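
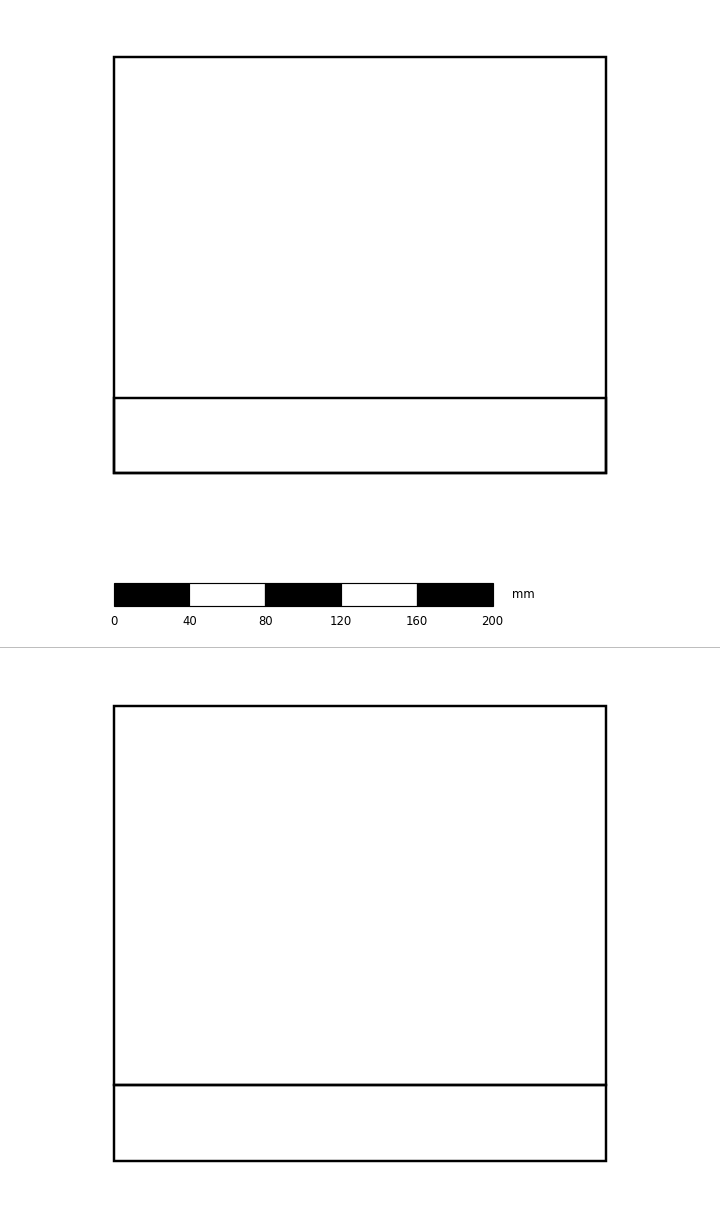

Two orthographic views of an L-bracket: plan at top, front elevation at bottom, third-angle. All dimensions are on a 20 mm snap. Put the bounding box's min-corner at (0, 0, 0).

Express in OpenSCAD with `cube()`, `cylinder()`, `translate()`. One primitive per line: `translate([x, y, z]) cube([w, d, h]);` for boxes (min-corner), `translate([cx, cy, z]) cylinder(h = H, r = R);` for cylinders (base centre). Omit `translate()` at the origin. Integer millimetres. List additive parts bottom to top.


cube([260, 220, 40]);
translate([0, 0, 40]) cube([260, 40, 200]);


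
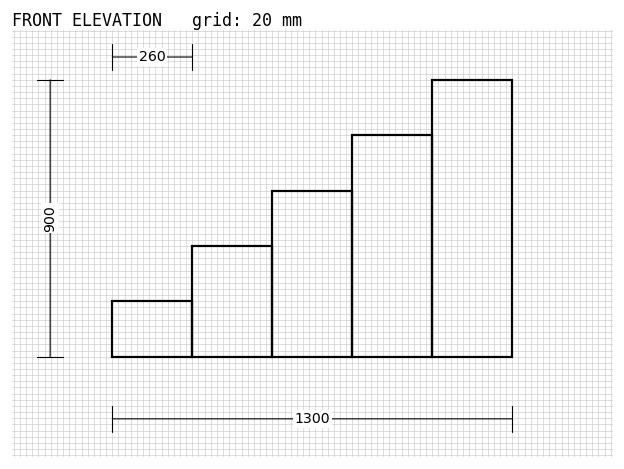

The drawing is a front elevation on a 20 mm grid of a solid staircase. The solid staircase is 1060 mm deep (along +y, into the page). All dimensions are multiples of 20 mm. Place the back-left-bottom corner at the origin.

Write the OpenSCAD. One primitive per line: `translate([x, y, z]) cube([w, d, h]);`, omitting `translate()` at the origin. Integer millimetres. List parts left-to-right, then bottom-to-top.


cube([260, 1060, 180]);
translate([260, 0, 0]) cube([260, 1060, 360]);
translate([520, 0, 0]) cube([260, 1060, 540]);
translate([780, 0, 0]) cube([260, 1060, 720]);
translate([1040, 0, 0]) cube([260, 1060, 900]);


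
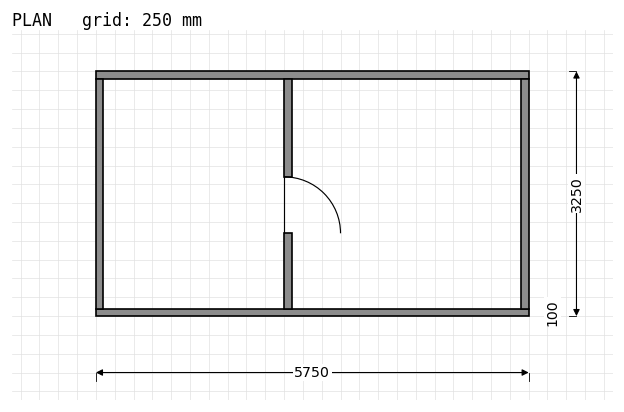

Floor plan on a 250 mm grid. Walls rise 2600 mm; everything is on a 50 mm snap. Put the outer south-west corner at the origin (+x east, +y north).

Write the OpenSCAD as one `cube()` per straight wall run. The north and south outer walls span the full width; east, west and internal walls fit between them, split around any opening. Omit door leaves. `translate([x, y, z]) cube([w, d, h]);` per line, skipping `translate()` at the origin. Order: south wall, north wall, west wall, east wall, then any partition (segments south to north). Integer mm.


cube([5750, 100, 2600]);
translate([0, 3150, 0]) cube([5750, 100, 2600]);
translate([0, 100, 0]) cube([100, 3050, 2600]);
translate([5650, 100, 0]) cube([100, 3050, 2600]);
translate([2500, 100, 0]) cube([100, 1000, 2600]);
translate([2500, 1850, 0]) cube([100, 1300, 2600]);


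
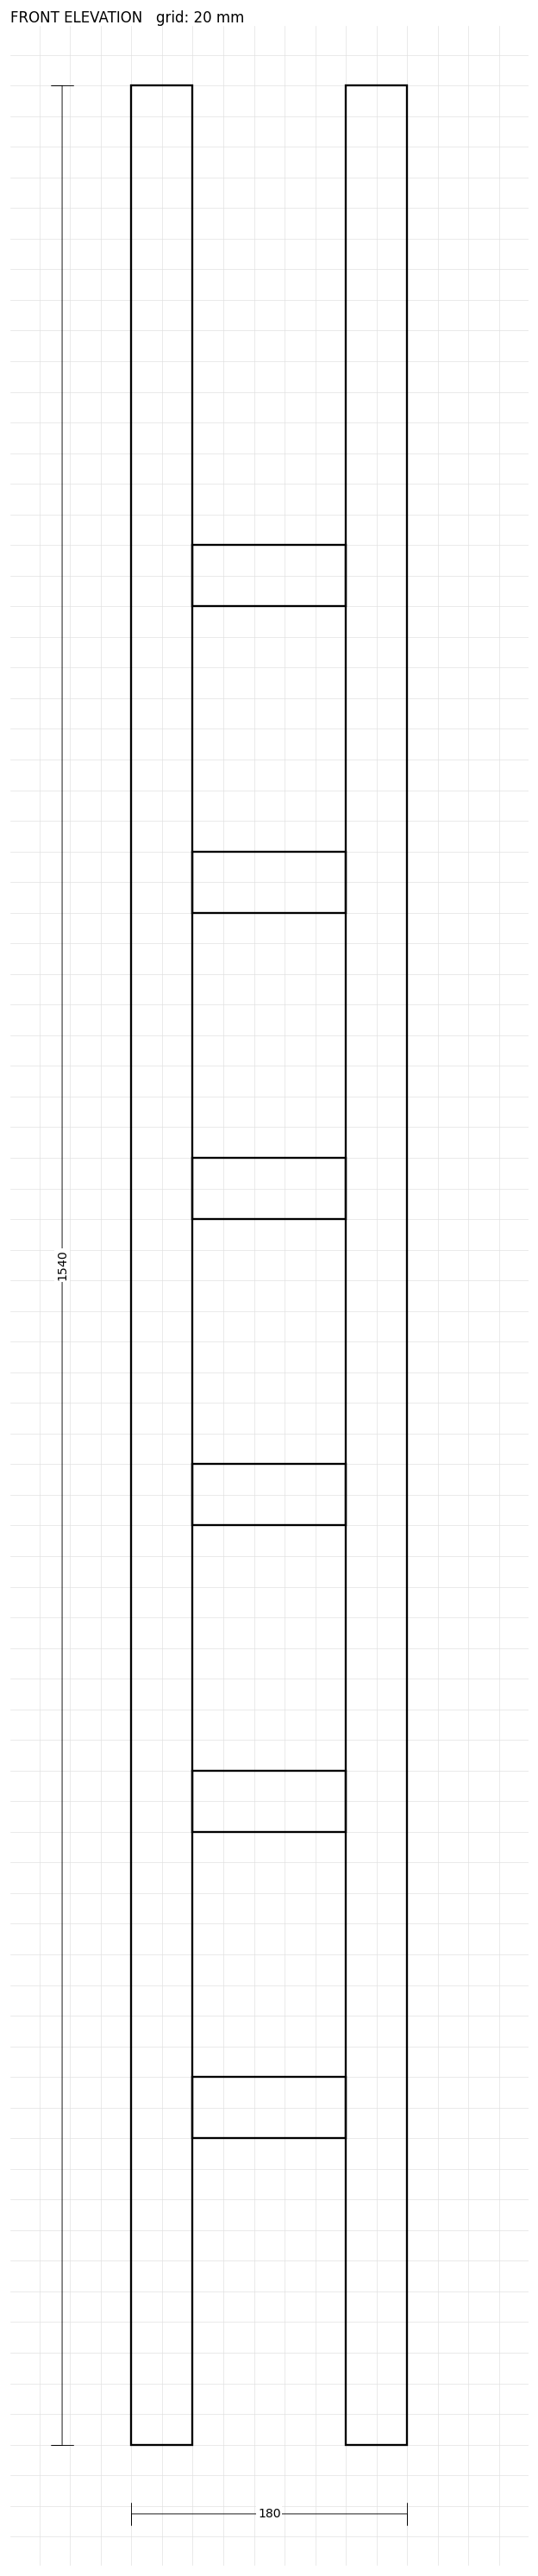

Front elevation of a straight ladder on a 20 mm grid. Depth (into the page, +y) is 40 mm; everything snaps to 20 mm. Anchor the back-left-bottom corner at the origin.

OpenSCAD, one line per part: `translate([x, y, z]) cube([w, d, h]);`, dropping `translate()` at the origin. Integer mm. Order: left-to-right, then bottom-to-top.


cube([40, 40, 1540]);
translate([40, 0, 200]) cube([100, 40, 40]);
translate([40, 0, 400]) cube([100, 40, 40]);
translate([40, 0, 600]) cube([100, 40, 40]);
translate([40, 0, 800]) cube([100, 40, 40]);
translate([40, 0, 1000]) cube([100, 40, 40]);
translate([40, 0, 1200]) cube([100, 40, 40]);
translate([140, 0, 0]) cube([40, 40, 1540]);


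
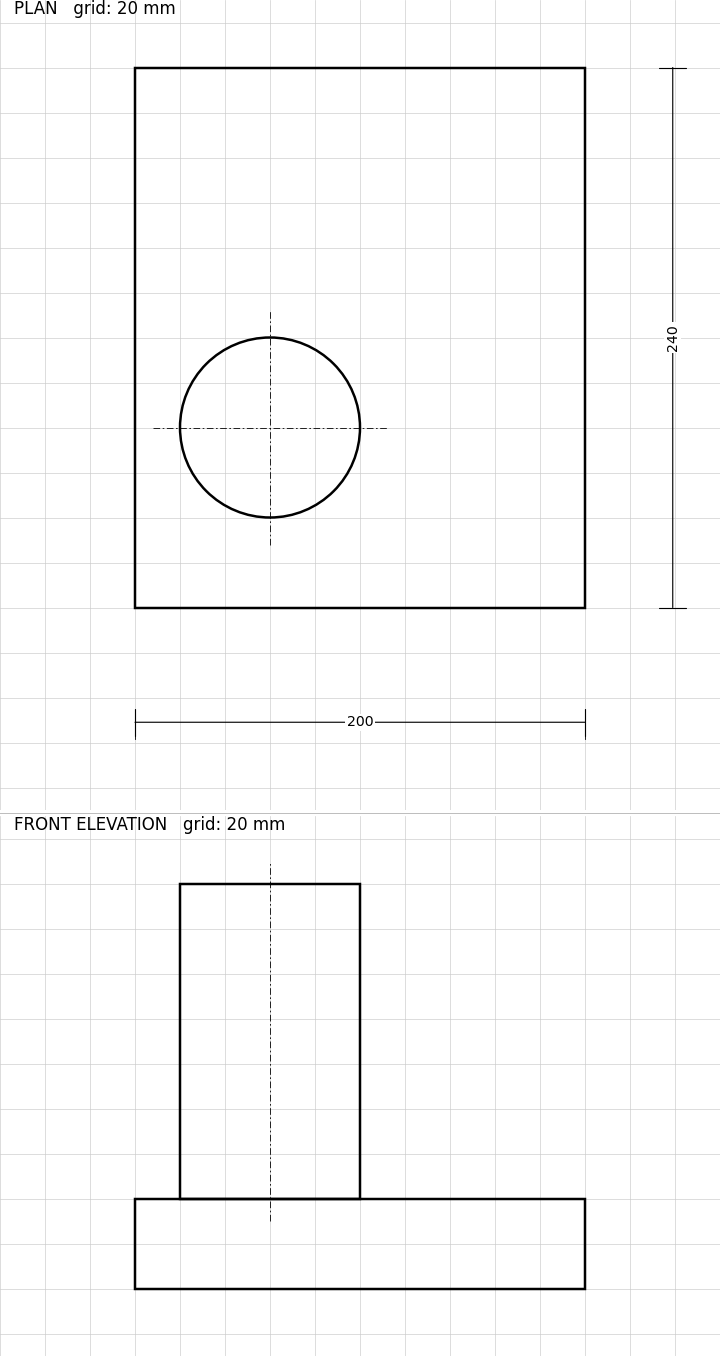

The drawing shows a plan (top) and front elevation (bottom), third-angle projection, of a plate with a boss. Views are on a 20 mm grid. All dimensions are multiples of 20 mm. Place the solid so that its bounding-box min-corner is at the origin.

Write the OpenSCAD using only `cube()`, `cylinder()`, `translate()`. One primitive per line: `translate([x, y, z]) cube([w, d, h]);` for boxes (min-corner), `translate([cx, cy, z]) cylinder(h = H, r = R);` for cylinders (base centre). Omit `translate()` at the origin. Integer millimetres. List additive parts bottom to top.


cube([200, 240, 40]);
translate([60, 80, 40]) cylinder(h = 140, r = 40);


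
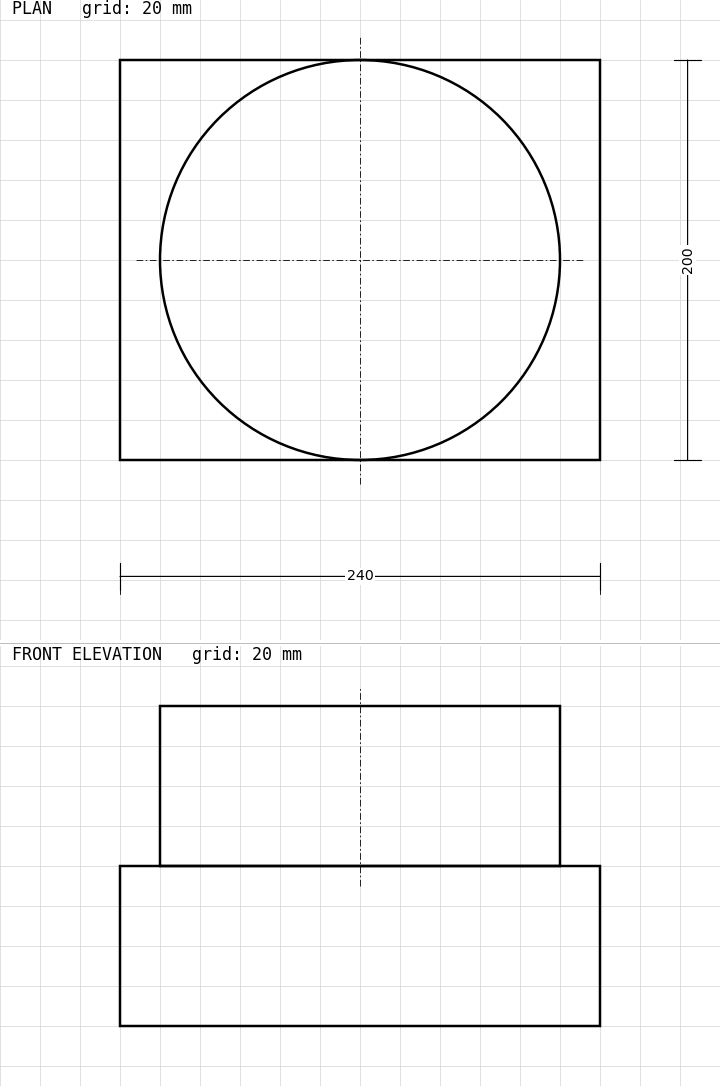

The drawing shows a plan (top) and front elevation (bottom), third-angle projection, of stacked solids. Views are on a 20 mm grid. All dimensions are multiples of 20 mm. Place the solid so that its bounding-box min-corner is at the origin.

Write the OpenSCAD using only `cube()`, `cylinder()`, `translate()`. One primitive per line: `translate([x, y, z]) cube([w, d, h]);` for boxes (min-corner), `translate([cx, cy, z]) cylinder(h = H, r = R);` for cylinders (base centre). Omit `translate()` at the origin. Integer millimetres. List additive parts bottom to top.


cube([240, 200, 80]);
translate([120, 100, 80]) cylinder(h = 80, r = 100);


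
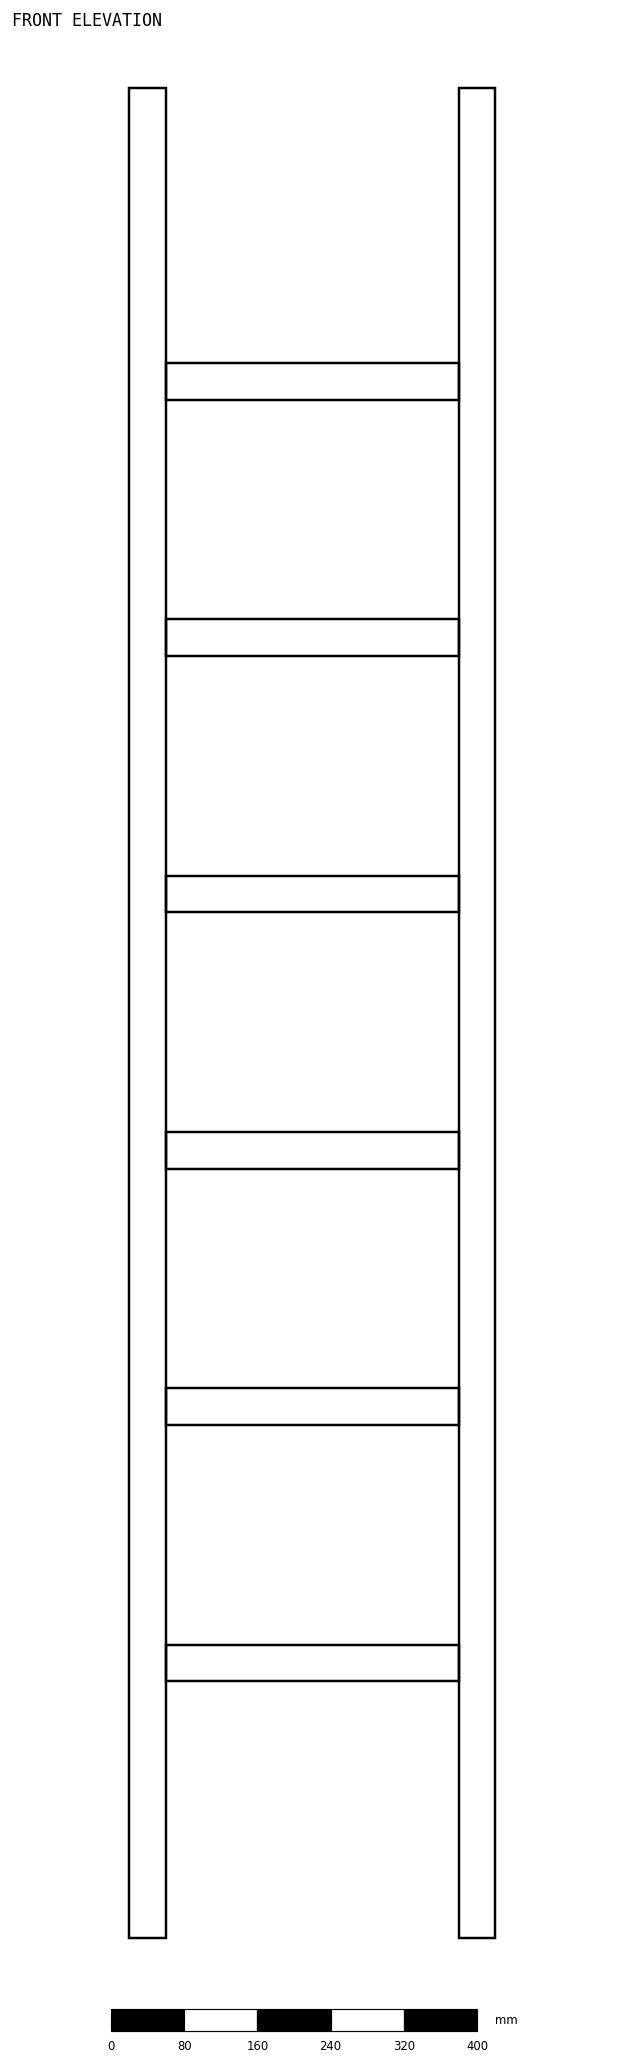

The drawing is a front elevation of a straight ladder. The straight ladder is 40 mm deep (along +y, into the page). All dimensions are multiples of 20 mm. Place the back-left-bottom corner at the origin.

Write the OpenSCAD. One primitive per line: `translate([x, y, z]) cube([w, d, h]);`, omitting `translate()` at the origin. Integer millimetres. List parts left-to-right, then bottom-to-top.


cube([40, 40, 2020]);
translate([40, 0, 280]) cube([320, 40, 40]);
translate([40, 0, 560]) cube([320, 40, 40]);
translate([40, 0, 840]) cube([320, 40, 40]);
translate([40, 0, 1120]) cube([320, 40, 40]);
translate([40, 0, 1400]) cube([320, 40, 40]);
translate([40, 0, 1680]) cube([320, 40, 40]);
translate([360, 0, 0]) cube([40, 40, 2020]);


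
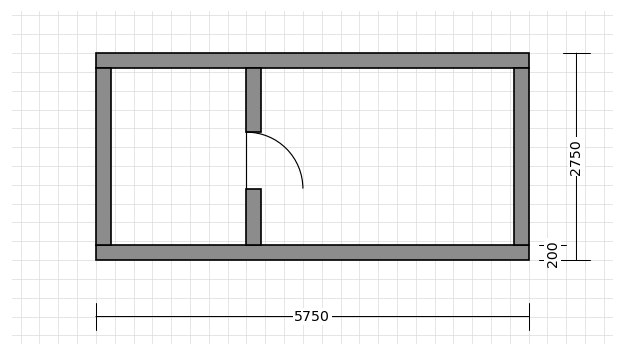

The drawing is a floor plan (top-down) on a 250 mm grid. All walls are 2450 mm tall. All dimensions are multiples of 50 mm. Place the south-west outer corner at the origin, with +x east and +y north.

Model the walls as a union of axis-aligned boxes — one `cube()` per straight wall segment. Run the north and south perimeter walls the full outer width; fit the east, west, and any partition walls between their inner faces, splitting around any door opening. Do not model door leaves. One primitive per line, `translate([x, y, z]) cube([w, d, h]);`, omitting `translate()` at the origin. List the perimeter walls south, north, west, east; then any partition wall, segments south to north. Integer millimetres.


cube([5750, 200, 2450]);
translate([0, 2550, 0]) cube([5750, 200, 2450]);
translate([0, 200, 0]) cube([200, 2350, 2450]);
translate([5550, 200, 0]) cube([200, 2350, 2450]);
translate([2000, 200, 0]) cube([200, 750, 2450]);
translate([2000, 1700, 0]) cube([200, 850, 2450]);


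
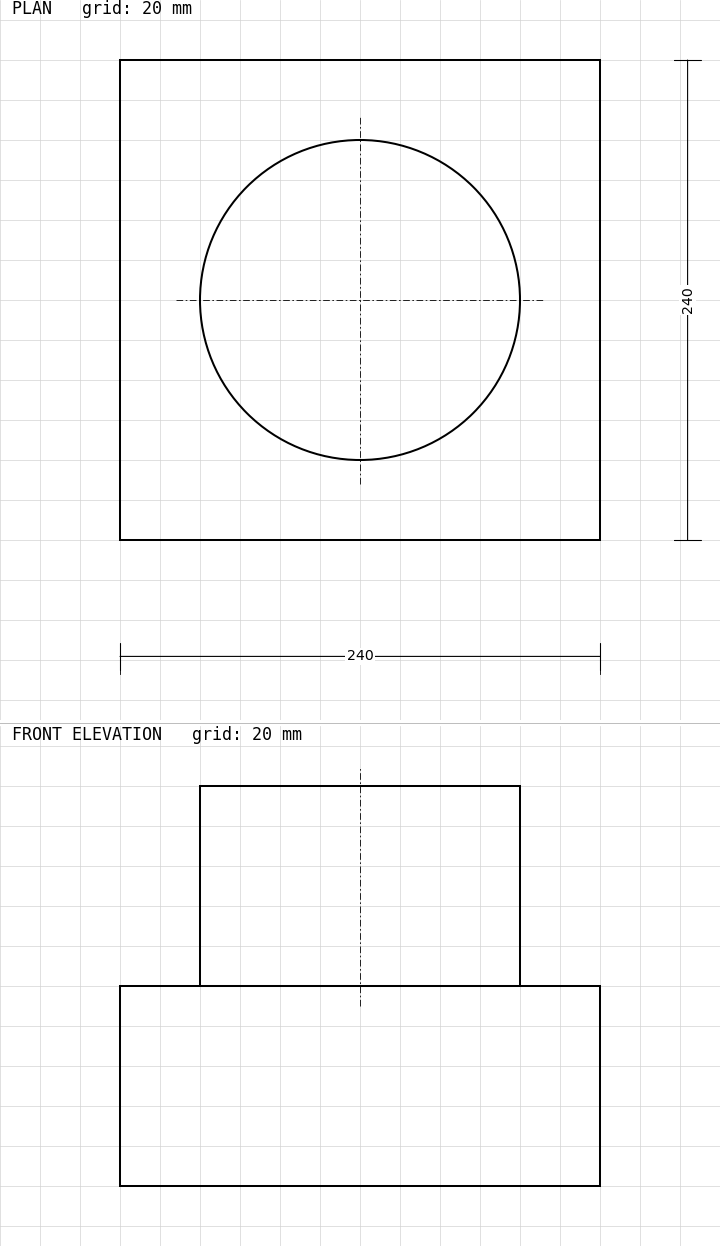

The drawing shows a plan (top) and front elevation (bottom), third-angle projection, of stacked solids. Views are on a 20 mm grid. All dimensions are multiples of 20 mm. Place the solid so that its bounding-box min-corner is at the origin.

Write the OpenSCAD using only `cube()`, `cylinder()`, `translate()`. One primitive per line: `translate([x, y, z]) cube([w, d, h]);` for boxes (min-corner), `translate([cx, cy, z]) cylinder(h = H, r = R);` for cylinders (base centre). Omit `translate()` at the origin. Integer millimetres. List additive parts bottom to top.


cube([240, 240, 100]);
translate([120, 120, 100]) cylinder(h = 100, r = 80);


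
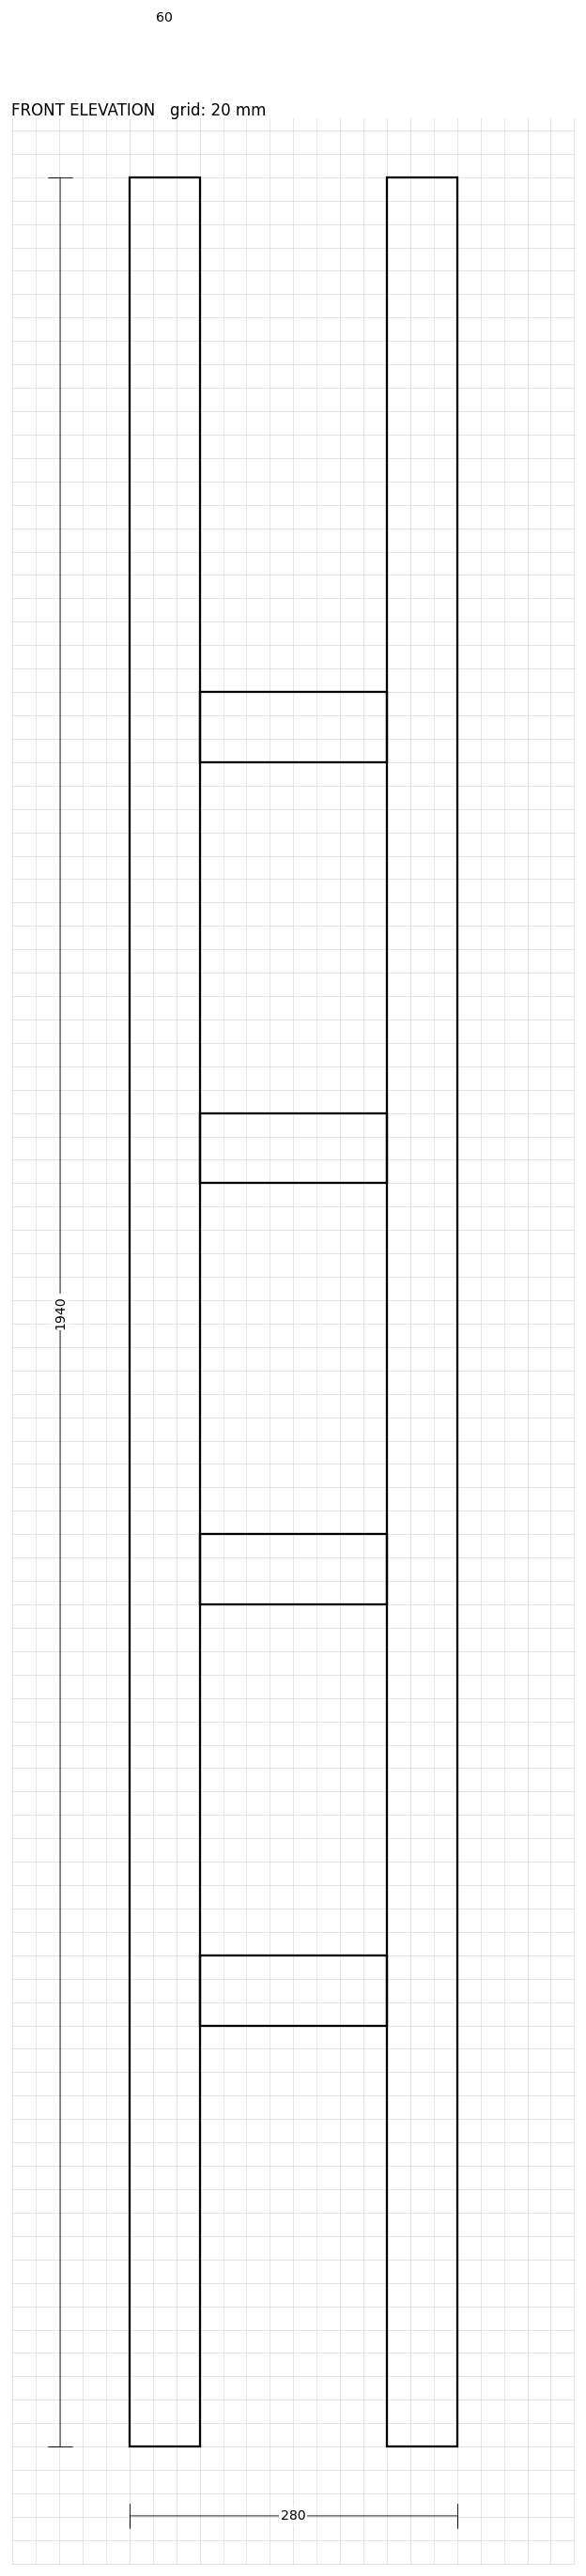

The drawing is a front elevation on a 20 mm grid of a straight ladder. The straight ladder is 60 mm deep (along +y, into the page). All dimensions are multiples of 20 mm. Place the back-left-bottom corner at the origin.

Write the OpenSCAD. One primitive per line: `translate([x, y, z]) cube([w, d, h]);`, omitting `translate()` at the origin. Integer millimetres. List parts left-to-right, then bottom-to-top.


cube([60, 60, 1940]);
translate([60, 0, 360]) cube([160, 60, 60]);
translate([60, 0, 720]) cube([160, 60, 60]);
translate([60, 0, 1080]) cube([160, 60, 60]);
translate([60, 0, 1440]) cube([160, 60, 60]);
translate([220, 0, 0]) cube([60, 60, 1940]);


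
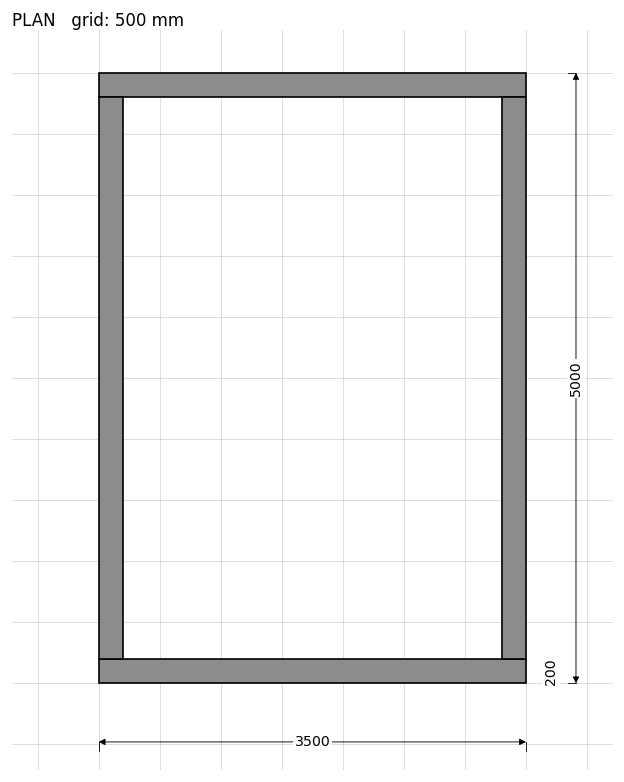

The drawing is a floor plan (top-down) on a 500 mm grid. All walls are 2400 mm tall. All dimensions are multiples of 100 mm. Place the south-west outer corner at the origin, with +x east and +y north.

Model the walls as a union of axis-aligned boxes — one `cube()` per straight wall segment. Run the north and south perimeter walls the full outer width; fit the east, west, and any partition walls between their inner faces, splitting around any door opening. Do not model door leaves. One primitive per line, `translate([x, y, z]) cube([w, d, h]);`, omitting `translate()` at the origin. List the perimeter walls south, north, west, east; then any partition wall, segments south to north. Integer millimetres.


cube([3500, 200, 2400]);
translate([0, 4800, 0]) cube([3500, 200, 2400]);
translate([0, 200, 0]) cube([200, 4600, 2400]);
translate([3300, 200, 0]) cube([200, 4600, 2400]);


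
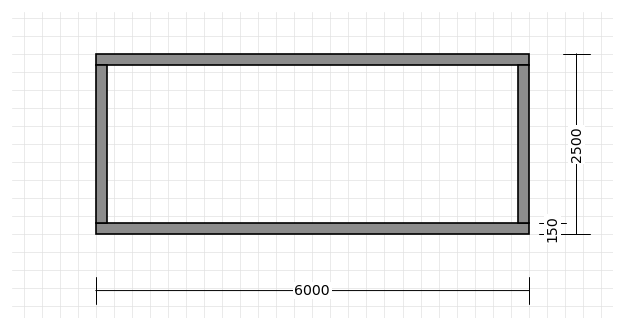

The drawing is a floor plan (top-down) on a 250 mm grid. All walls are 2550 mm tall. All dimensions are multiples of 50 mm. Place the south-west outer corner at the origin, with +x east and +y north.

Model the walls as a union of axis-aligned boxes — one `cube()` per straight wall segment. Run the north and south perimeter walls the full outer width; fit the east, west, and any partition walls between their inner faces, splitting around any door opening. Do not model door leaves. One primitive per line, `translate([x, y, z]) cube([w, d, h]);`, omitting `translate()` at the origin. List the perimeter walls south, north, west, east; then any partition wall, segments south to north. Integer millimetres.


cube([6000, 150, 2550]);
translate([0, 2350, 0]) cube([6000, 150, 2550]);
translate([0, 150, 0]) cube([150, 2200, 2550]);
translate([5850, 150, 0]) cube([150, 2200, 2550]);


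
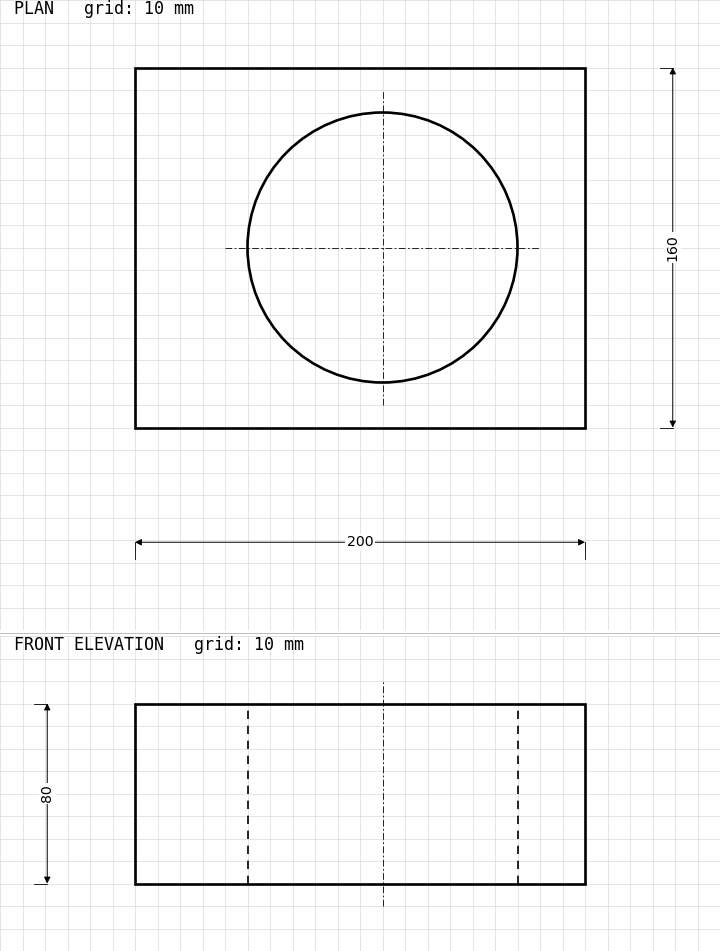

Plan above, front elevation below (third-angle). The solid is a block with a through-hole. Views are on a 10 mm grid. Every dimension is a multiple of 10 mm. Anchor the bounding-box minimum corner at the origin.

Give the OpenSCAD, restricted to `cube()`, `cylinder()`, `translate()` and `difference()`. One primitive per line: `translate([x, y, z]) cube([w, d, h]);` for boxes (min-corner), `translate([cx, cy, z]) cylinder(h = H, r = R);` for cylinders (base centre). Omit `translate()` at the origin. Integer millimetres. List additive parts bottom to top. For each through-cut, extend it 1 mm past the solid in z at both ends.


difference() {
  cube([200, 160, 80]);
  translate([110, 80, -1]) cylinder(h = 82, r = 60);
}


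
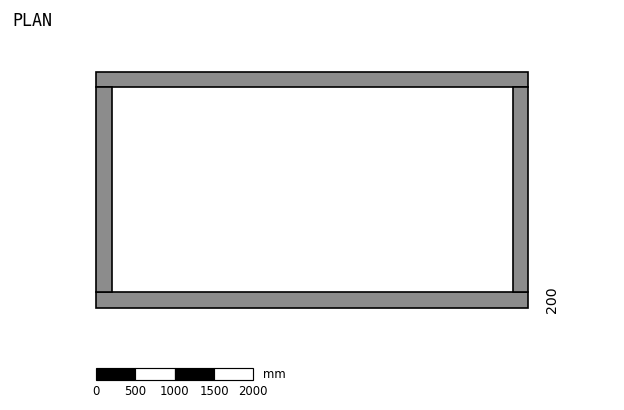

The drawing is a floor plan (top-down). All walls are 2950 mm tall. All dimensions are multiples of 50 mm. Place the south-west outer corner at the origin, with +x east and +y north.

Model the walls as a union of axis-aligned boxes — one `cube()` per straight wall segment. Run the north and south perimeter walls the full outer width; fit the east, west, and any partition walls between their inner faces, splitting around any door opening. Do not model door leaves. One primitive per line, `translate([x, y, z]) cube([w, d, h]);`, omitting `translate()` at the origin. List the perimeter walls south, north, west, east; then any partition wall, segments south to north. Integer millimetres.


cube([5500, 200, 2950]);
translate([0, 2800, 0]) cube([5500, 200, 2950]);
translate([0, 200, 0]) cube([200, 2600, 2950]);
translate([5300, 200, 0]) cube([200, 2600, 2950]);


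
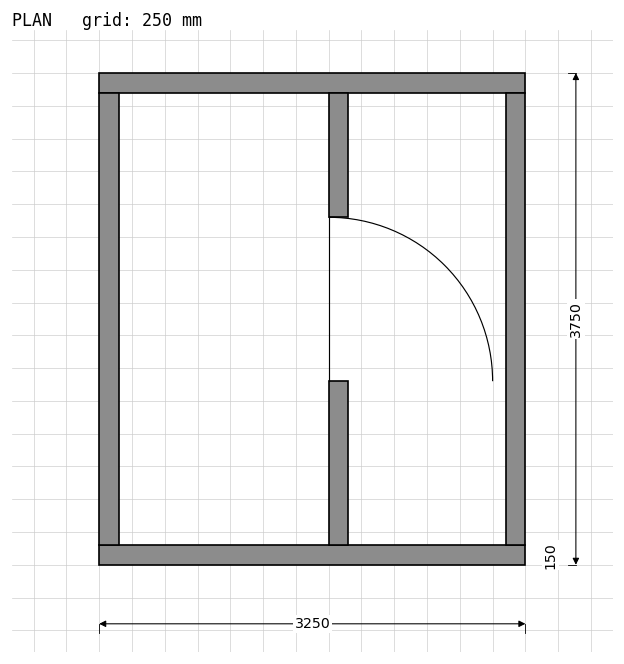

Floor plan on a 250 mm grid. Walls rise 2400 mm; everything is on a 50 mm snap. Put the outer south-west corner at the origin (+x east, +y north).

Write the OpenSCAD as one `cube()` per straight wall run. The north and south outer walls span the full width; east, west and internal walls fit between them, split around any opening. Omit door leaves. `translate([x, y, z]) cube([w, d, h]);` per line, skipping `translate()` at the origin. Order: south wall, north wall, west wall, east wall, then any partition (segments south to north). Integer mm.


cube([3250, 150, 2400]);
translate([0, 3600, 0]) cube([3250, 150, 2400]);
translate([0, 150, 0]) cube([150, 3450, 2400]);
translate([3100, 150, 0]) cube([150, 3450, 2400]);
translate([1750, 150, 0]) cube([150, 1250, 2400]);
translate([1750, 2650, 0]) cube([150, 950, 2400]);


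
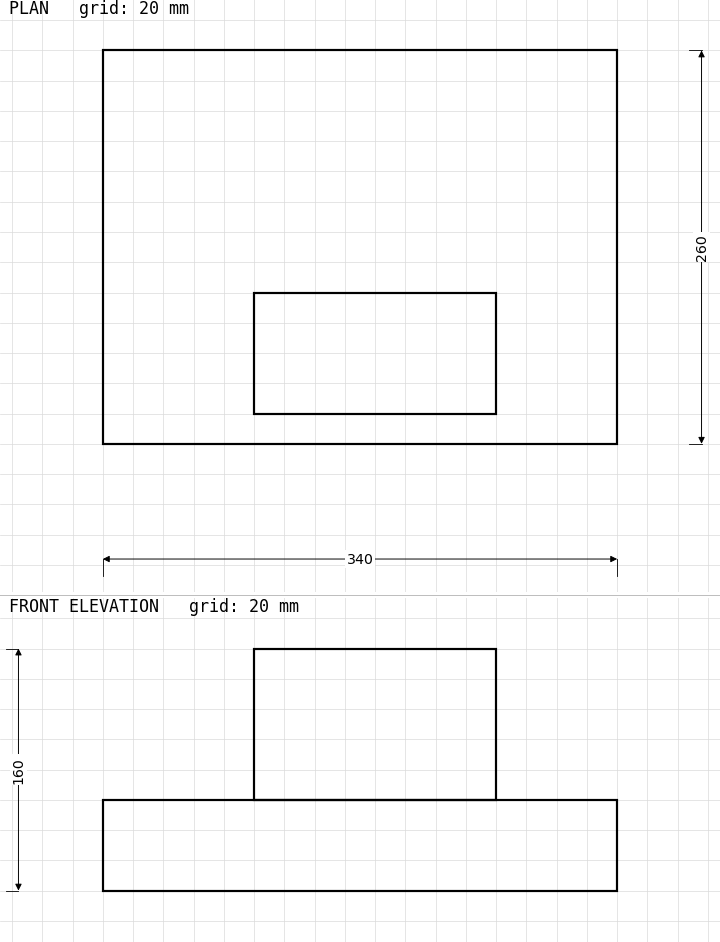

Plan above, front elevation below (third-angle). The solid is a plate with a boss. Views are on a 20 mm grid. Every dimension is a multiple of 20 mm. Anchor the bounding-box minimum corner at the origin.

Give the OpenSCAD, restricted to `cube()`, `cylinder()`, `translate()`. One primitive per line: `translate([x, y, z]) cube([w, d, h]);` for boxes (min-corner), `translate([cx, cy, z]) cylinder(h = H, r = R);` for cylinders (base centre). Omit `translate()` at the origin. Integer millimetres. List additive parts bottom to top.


cube([340, 260, 60]);
translate([100, 20, 60]) cube([160, 80, 100]);


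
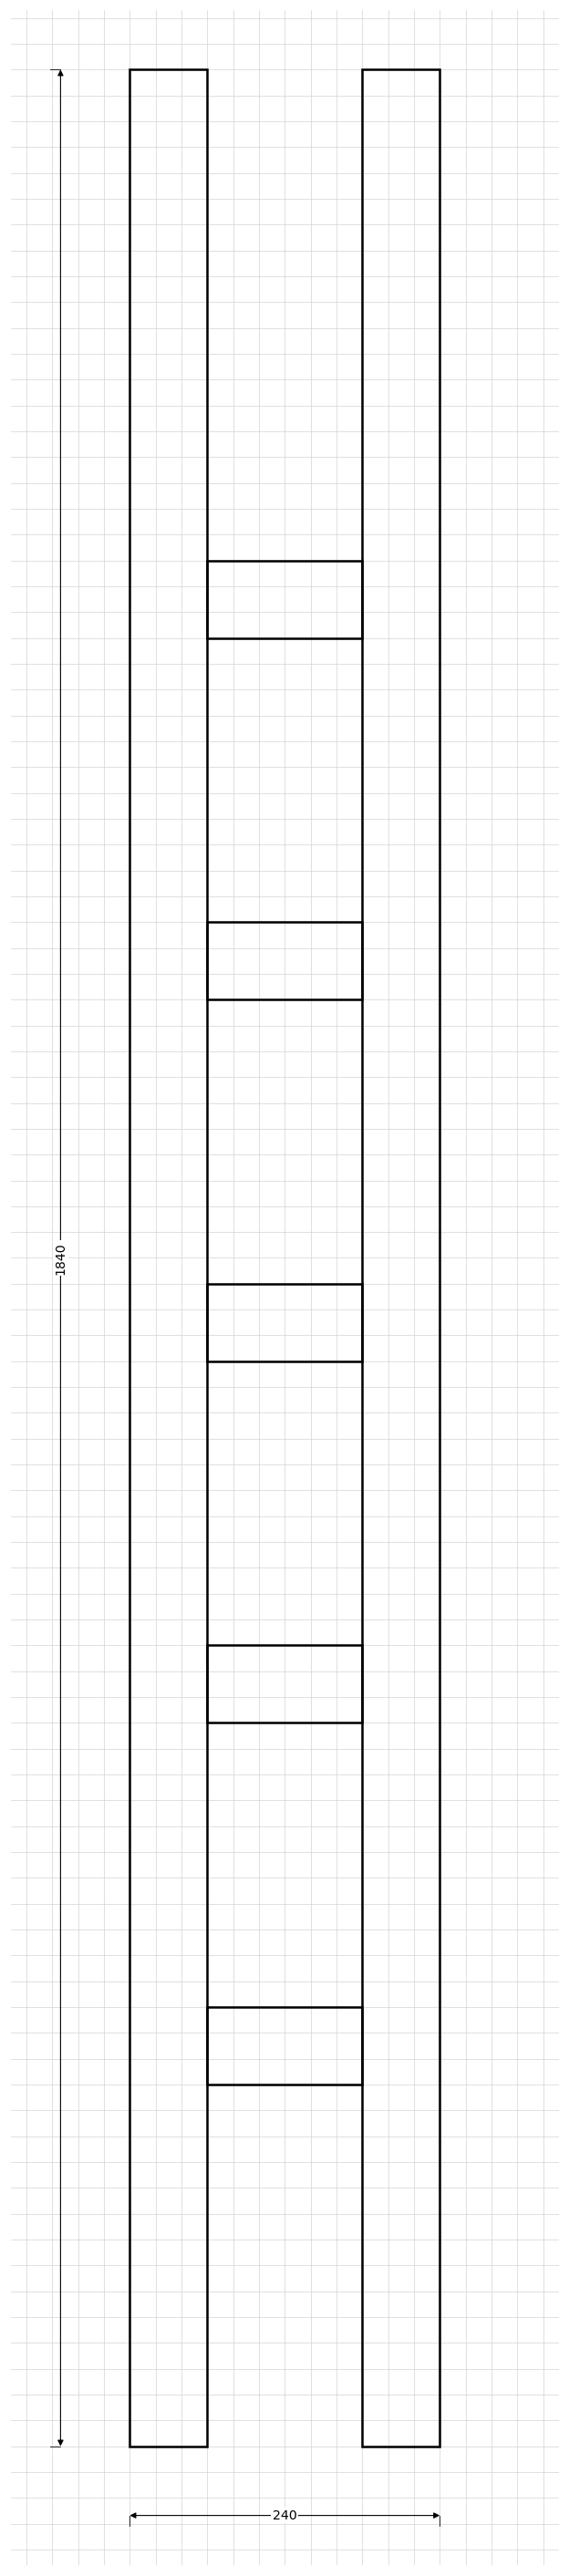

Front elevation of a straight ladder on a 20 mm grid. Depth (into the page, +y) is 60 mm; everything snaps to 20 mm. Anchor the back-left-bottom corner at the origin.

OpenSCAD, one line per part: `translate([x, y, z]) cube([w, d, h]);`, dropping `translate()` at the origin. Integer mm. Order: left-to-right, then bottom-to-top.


cube([60, 60, 1840]);
translate([60, 0, 280]) cube([120, 60, 60]);
translate([60, 0, 560]) cube([120, 60, 60]);
translate([60, 0, 840]) cube([120, 60, 60]);
translate([60, 0, 1120]) cube([120, 60, 60]);
translate([60, 0, 1400]) cube([120, 60, 60]);
translate([180, 0, 0]) cube([60, 60, 1840]);


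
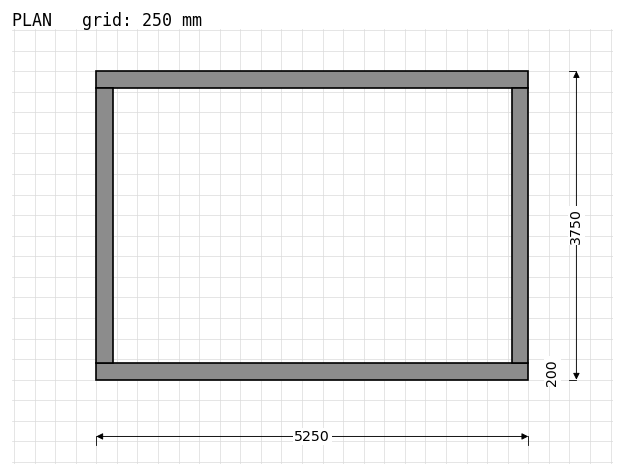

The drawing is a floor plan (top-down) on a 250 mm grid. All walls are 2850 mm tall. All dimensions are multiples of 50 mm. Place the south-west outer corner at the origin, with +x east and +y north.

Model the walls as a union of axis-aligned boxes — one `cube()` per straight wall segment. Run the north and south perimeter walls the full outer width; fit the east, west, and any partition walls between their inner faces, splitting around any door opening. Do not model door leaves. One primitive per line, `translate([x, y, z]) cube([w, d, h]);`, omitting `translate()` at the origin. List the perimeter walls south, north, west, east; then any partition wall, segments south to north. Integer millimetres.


cube([5250, 200, 2850]);
translate([0, 3550, 0]) cube([5250, 200, 2850]);
translate([0, 200, 0]) cube([200, 3350, 2850]);
translate([5050, 200, 0]) cube([200, 3350, 2850]);


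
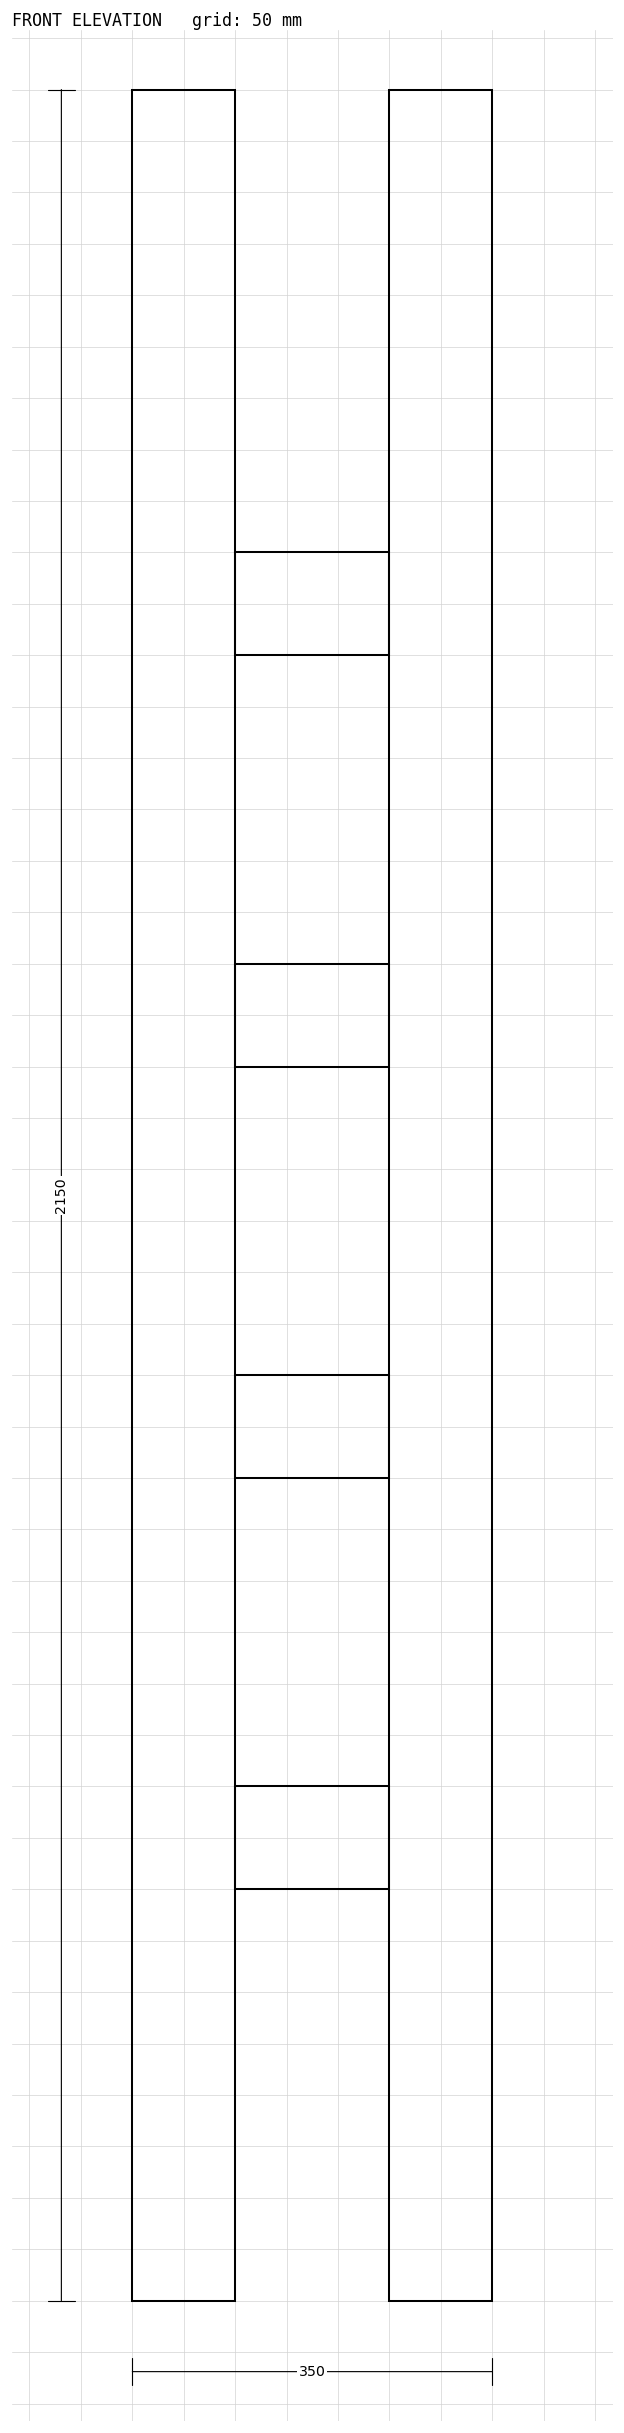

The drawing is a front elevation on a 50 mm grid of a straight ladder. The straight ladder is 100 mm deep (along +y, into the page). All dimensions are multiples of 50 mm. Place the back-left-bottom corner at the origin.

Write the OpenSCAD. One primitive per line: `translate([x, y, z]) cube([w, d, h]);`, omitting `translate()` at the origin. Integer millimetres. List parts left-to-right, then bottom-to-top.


cube([100, 100, 2150]);
translate([100, 0, 400]) cube([150, 100, 100]);
translate([100, 0, 800]) cube([150, 100, 100]);
translate([100, 0, 1200]) cube([150, 100, 100]);
translate([100, 0, 1600]) cube([150, 100, 100]);
translate([250, 0, 0]) cube([100, 100, 2150]);


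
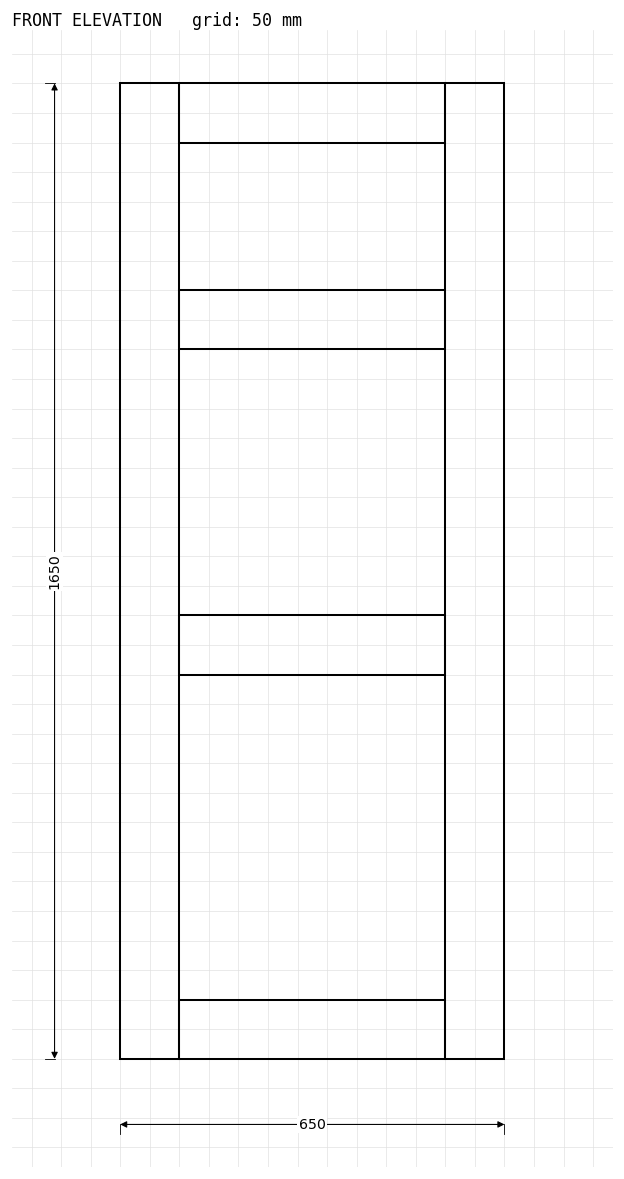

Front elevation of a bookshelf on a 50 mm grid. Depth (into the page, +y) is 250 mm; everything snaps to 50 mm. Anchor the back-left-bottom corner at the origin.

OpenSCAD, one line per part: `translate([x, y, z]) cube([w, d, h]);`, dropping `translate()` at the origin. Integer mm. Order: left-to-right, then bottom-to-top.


cube([100, 250, 1650]);
translate([100, 0, 0]) cube([450, 250, 100]);
translate([100, 0, 650]) cube([450, 250, 100]);
translate([100, 0, 1200]) cube([450, 250, 100]);
translate([100, 0, 1550]) cube([450, 250, 100]);
translate([550, 0, 0]) cube([100, 250, 1650]);


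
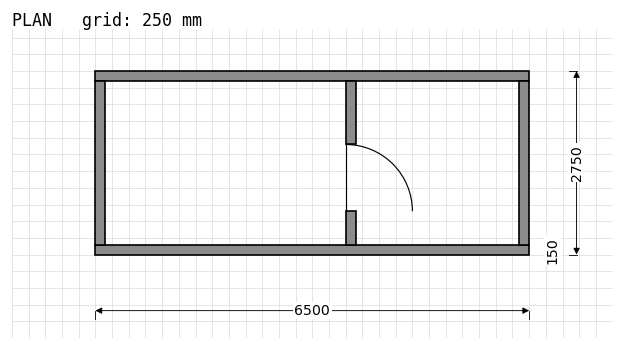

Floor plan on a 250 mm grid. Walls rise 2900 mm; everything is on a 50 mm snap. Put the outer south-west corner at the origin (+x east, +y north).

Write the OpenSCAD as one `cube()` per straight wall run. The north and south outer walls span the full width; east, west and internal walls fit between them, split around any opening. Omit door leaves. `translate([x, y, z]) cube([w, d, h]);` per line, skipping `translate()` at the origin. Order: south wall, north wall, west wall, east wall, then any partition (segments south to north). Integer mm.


cube([6500, 150, 2900]);
translate([0, 2600, 0]) cube([6500, 150, 2900]);
translate([0, 150, 0]) cube([150, 2450, 2900]);
translate([6350, 150, 0]) cube([150, 2450, 2900]);
translate([3750, 150, 0]) cube([150, 500, 2900]);
translate([3750, 1650, 0]) cube([150, 950, 2900]);


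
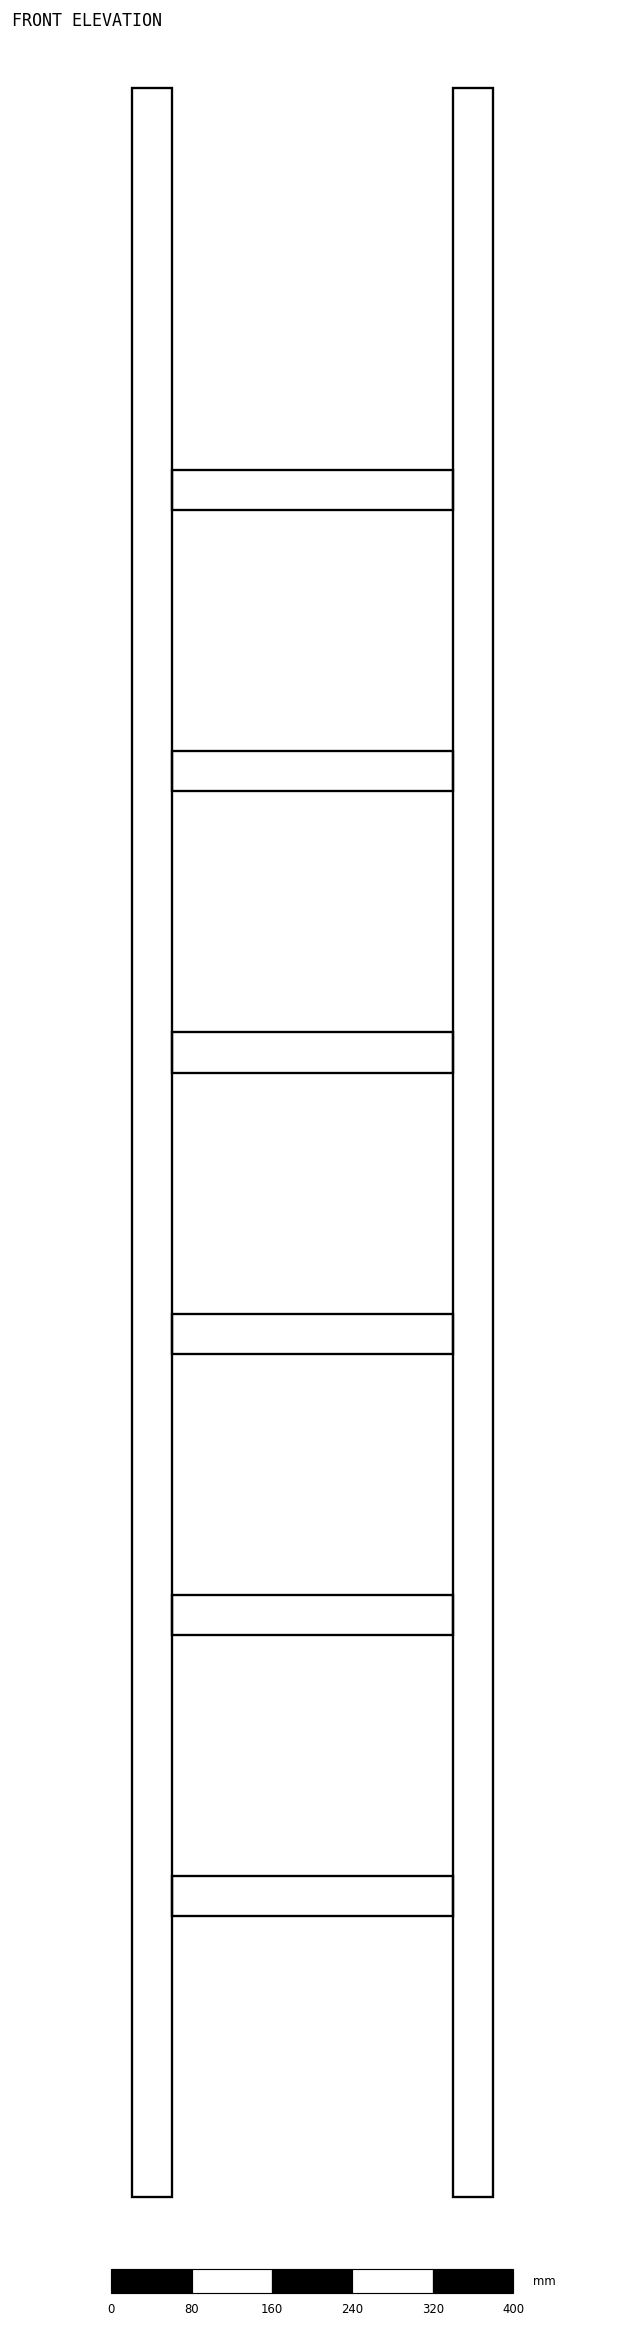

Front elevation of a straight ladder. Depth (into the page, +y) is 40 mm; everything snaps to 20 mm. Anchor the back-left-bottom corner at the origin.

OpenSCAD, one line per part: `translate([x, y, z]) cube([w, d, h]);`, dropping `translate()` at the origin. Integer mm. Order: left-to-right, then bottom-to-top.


cube([40, 40, 2100]);
translate([40, 0, 280]) cube([280, 40, 40]);
translate([40, 0, 560]) cube([280, 40, 40]);
translate([40, 0, 840]) cube([280, 40, 40]);
translate([40, 0, 1120]) cube([280, 40, 40]);
translate([40, 0, 1400]) cube([280, 40, 40]);
translate([40, 0, 1680]) cube([280, 40, 40]);
translate([320, 0, 0]) cube([40, 40, 2100]);


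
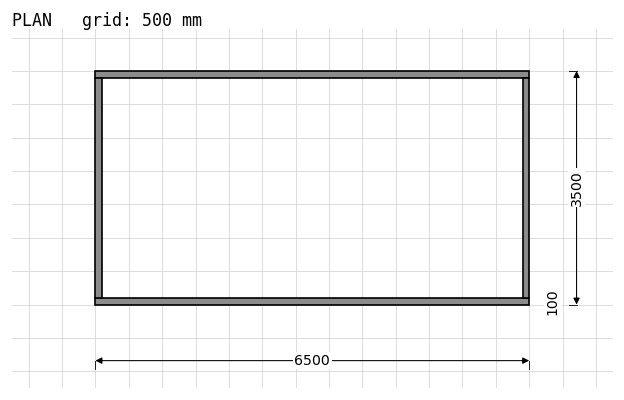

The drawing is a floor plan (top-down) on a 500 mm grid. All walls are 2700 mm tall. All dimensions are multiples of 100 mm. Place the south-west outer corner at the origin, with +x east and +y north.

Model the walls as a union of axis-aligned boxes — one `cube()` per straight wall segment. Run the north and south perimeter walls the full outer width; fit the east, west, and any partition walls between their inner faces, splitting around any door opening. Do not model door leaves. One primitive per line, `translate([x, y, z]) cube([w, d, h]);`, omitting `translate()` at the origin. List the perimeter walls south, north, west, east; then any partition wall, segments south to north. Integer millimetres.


cube([6500, 100, 2700]);
translate([0, 3400, 0]) cube([6500, 100, 2700]);
translate([0, 100, 0]) cube([100, 3300, 2700]);
translate([6400, 100, 0]) cube([100, 3300, 2700]);


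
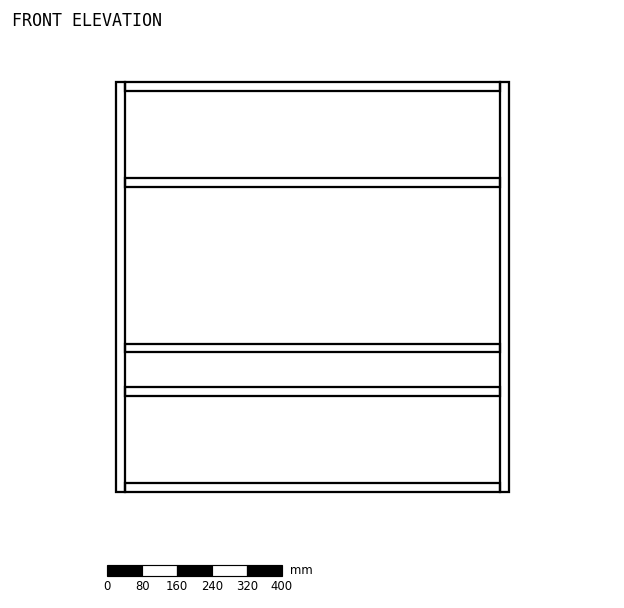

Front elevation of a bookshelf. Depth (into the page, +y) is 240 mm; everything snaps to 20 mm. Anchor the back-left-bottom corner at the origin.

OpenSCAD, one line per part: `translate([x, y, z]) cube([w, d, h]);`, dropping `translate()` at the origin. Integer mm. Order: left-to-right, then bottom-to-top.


cube([20, 240, 940]);
translate([20, 0, 0]) cube([860, 240, 20]);
translate([20, 0, 220]) cube([860, 240, 20]);
translate([20, 0, 320]) cube([860, 240, 20]);
translate([20, 0, 700]) cube([860, 240, 20]);
translate([20, 0, 920]) cube([860, 240, 20]);
translate([880, 0, 0]) cube([20, 240, 940]);


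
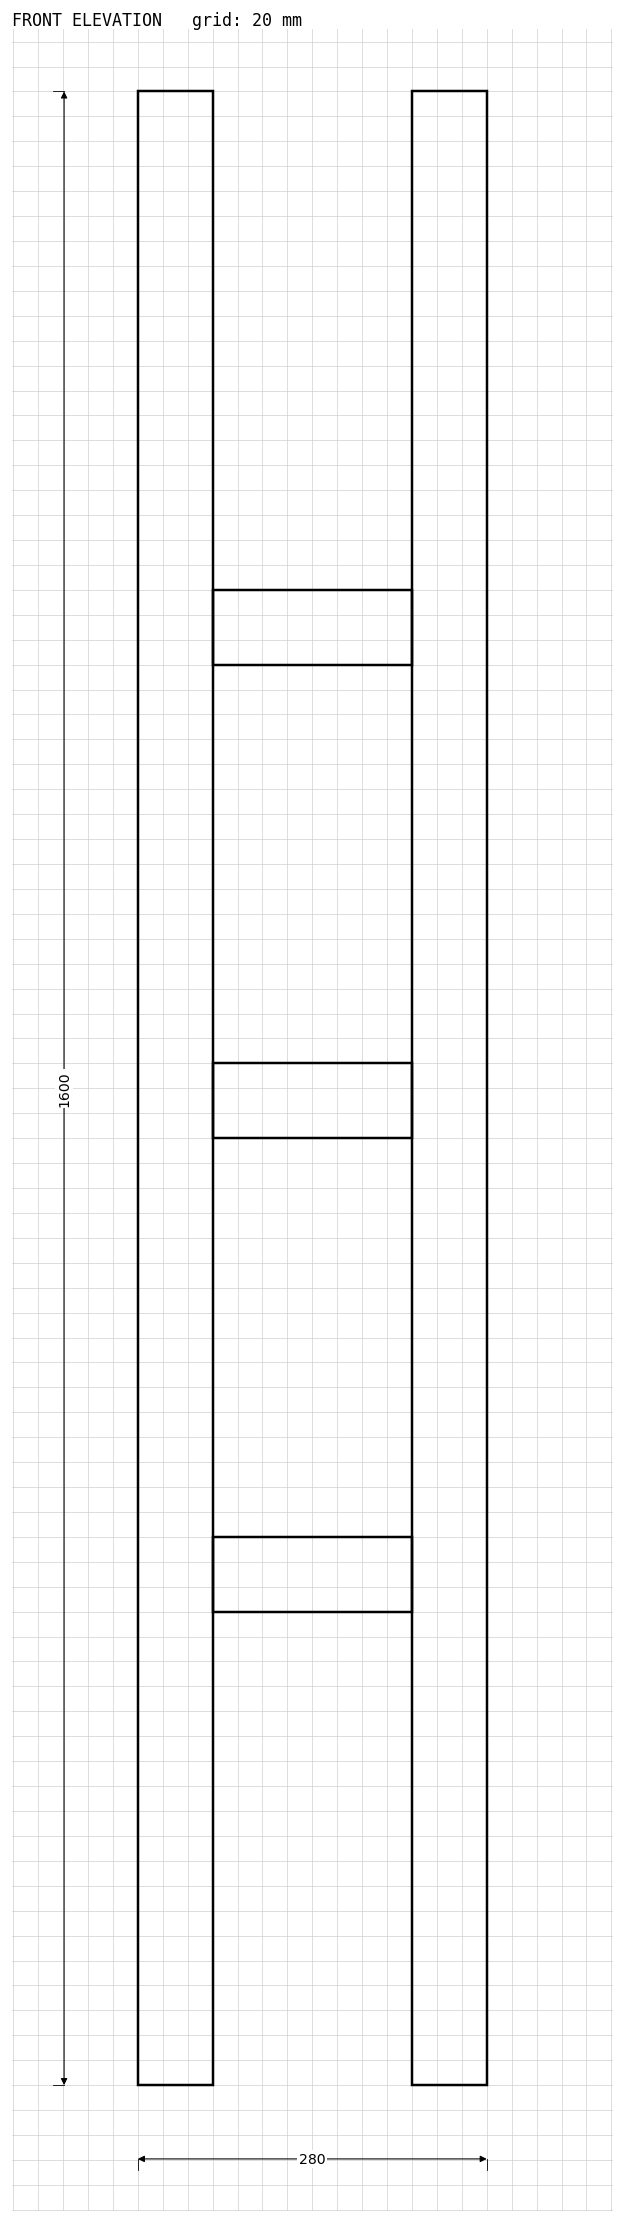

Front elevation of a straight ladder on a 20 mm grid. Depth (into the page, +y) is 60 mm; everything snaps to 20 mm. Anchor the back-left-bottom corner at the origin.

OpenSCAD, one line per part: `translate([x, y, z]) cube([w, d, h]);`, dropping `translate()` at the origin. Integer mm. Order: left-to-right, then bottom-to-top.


cube([60, 60, 1600]);
translate([60, 0, 380]) cube([160, 60, 60]);
translate([60, 0, 760]) cube([160, 60, 60]);
translate([60, 0, 1140]) cube([160, 60, 60]);
translate([220, 0, 0]) cube([60, 60, 1600]);


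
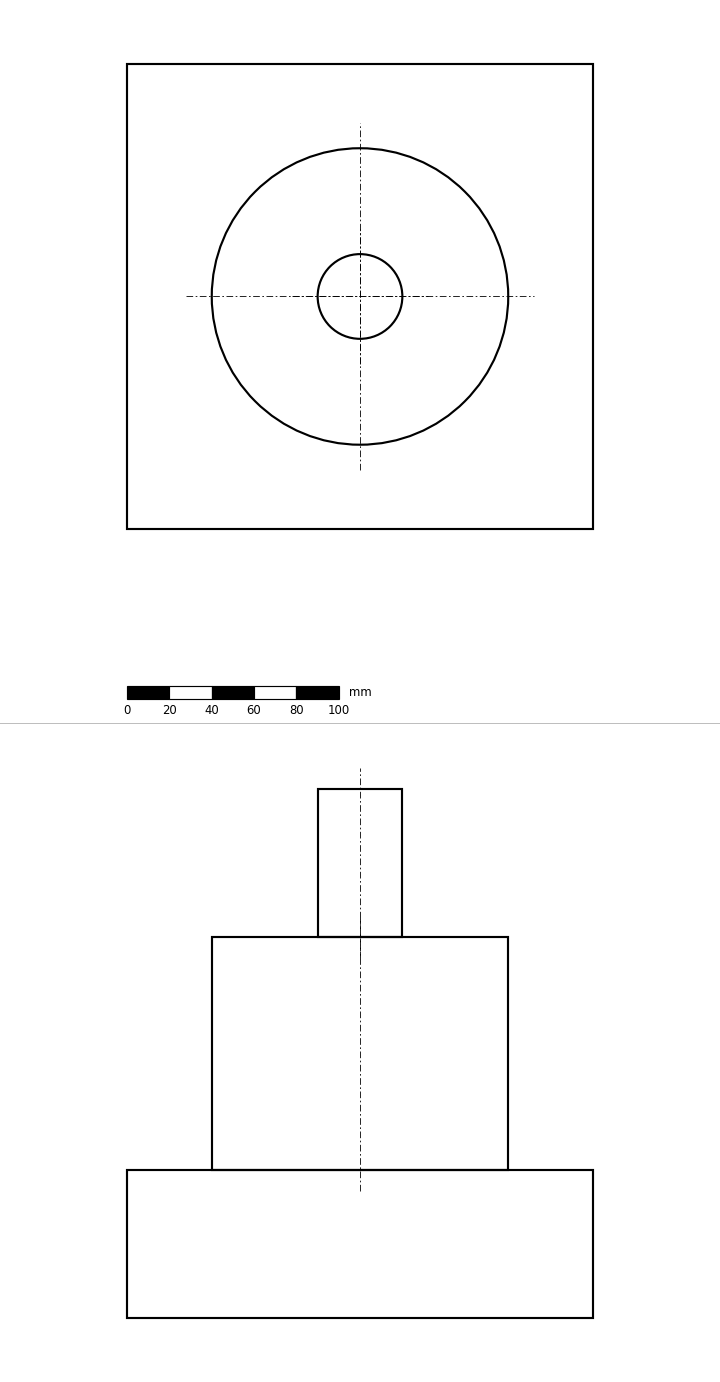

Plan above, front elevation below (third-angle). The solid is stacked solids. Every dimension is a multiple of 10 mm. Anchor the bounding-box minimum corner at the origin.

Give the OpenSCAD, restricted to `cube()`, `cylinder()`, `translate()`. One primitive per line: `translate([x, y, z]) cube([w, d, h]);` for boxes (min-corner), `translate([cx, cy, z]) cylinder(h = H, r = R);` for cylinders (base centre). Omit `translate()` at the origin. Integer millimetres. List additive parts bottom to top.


cube([220, 220, 70]);
translate([110, 110, 70]) cylinder(h = 110, r = 70);
translate([110, 110, 180]) cylinder(h = 70, r = 20);


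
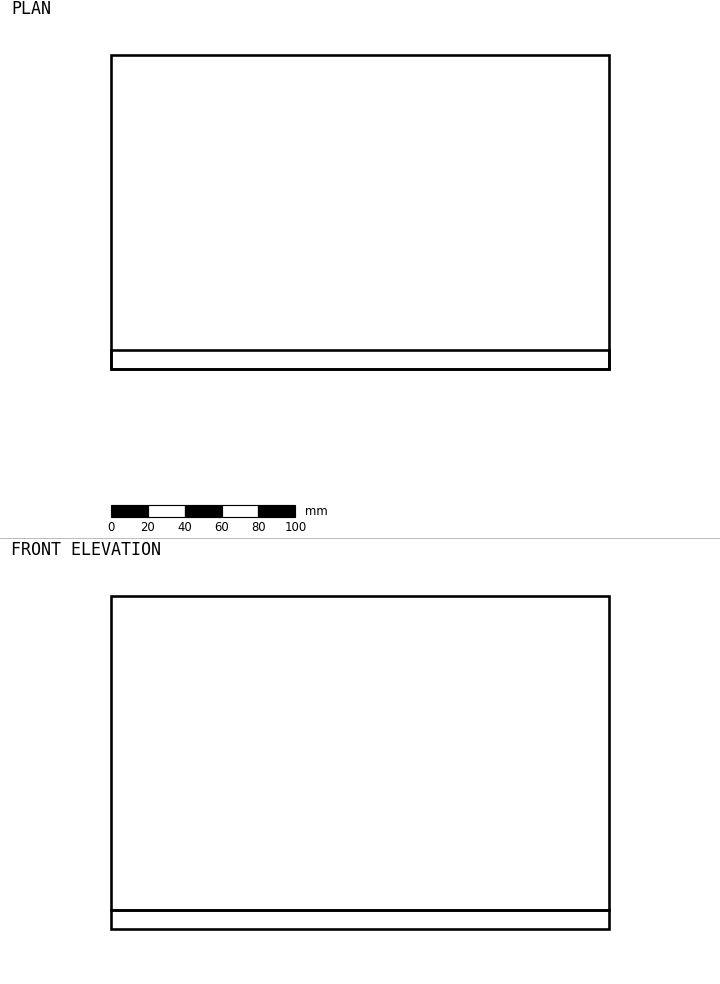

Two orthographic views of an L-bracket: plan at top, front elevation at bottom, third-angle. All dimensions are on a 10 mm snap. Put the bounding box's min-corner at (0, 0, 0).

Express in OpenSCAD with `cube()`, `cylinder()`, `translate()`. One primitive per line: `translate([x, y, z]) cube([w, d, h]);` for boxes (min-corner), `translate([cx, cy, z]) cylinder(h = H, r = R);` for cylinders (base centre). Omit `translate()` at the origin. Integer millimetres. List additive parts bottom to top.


cube([270, 170, 10]);
translate([0, 0, 10]) cube([270, 10, 170]);


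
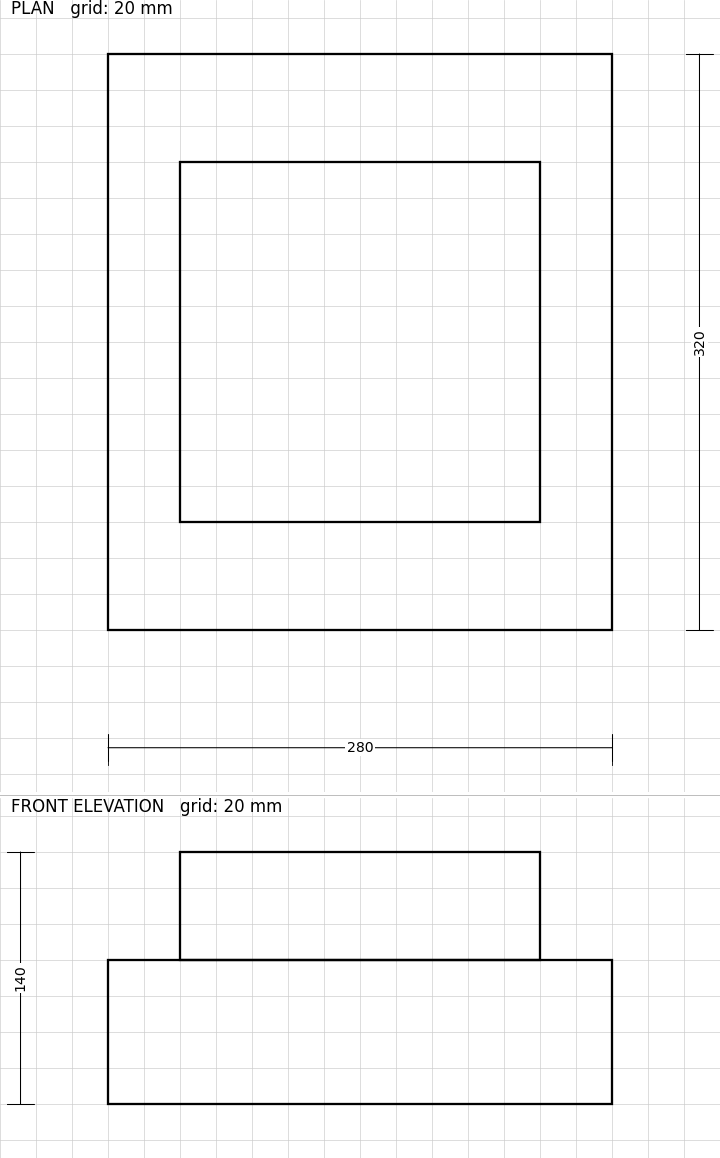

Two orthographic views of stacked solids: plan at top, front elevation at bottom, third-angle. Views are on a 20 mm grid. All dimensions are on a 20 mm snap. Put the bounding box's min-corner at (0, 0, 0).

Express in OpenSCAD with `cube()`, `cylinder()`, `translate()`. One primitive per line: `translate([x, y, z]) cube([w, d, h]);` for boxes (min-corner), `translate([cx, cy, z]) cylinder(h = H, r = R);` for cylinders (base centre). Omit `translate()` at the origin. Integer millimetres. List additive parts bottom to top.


cube([280, 320, 80]);
translate([40, 60, 80]) cube([200, 200, 60]);


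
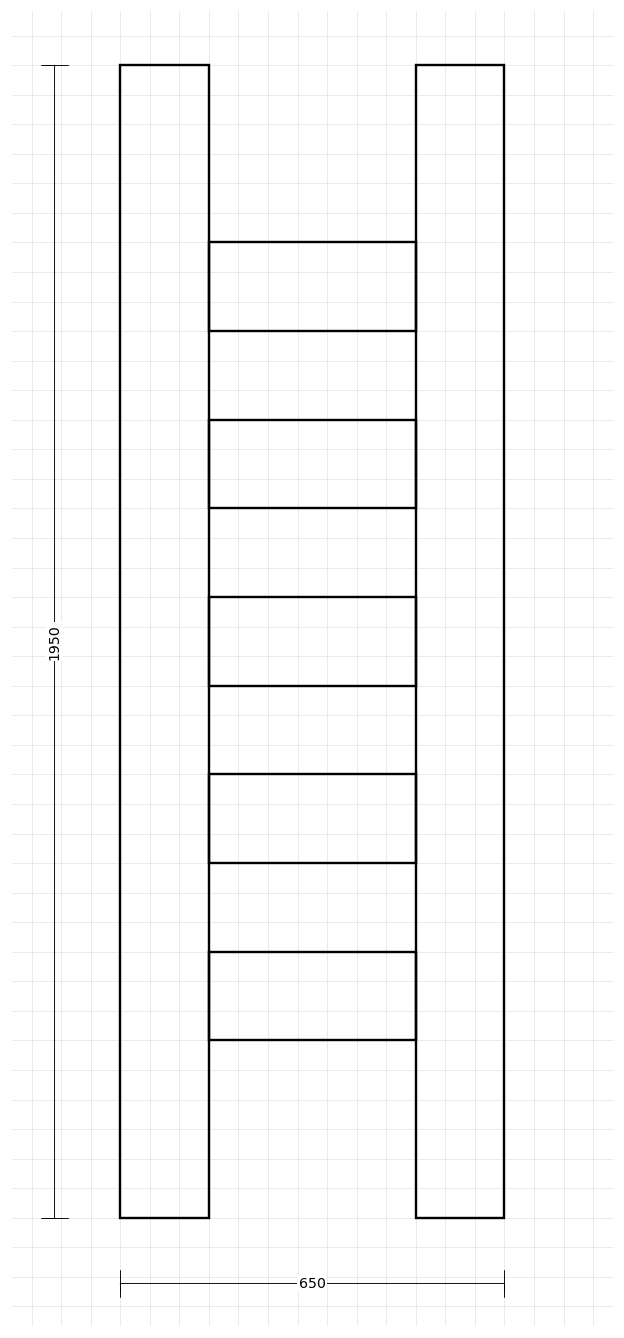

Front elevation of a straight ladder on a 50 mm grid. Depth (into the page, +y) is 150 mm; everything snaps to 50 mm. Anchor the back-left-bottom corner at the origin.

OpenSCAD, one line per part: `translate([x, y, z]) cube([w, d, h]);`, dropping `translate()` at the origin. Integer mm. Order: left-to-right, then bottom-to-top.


cube([150, 150, 1950]);
translate([150, 0, 300]) cube([350, 150, 150]);
translate([150, 0, 600]) cube([350, 150, 150]);
translate([150, 0, 900]) cube([350, 150, 150]);
translate([150, 0, 1200]) cube([350, 150, 150]);
translate([150, 0, 1500]) cube([350, 150, 150]);
translate([500, 0, 0]) cube([150, 150, 1950]);


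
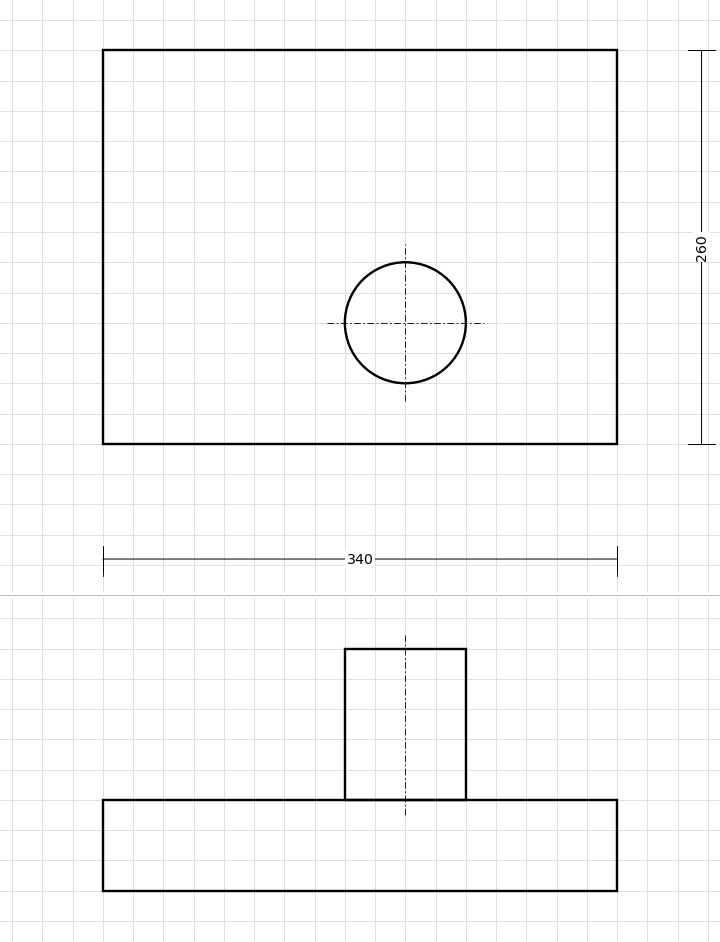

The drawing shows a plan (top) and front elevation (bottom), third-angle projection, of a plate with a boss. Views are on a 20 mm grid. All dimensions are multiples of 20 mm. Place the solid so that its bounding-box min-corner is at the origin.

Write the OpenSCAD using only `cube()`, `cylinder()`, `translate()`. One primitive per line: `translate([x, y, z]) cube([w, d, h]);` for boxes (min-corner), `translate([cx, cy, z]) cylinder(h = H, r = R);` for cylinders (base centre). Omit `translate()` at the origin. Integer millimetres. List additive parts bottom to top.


cube([340, 260, 60]);
translate([200, 80, 60]) cylinder(h = 100, r = 40);


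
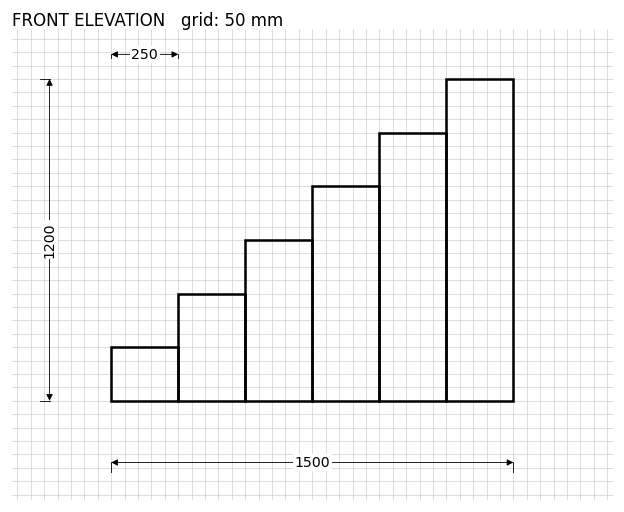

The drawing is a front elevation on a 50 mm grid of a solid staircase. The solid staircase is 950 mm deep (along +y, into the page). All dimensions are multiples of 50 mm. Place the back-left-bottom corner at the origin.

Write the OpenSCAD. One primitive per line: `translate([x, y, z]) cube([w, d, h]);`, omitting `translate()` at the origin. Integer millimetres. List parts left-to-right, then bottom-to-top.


cube([250, 950, 200]);
translate([250, 0, 0]) cube([250, 950, 400]);
translate([500, 0, 0]) cube([250, 950, 600]);
translate([750, 0, 0]) cube([250, 950, 800]);
translate([1000, 0, 0]) cube([250, 950, 1000]);
translate([1250, 0, 0]) cube([250, 950, 1200]);
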